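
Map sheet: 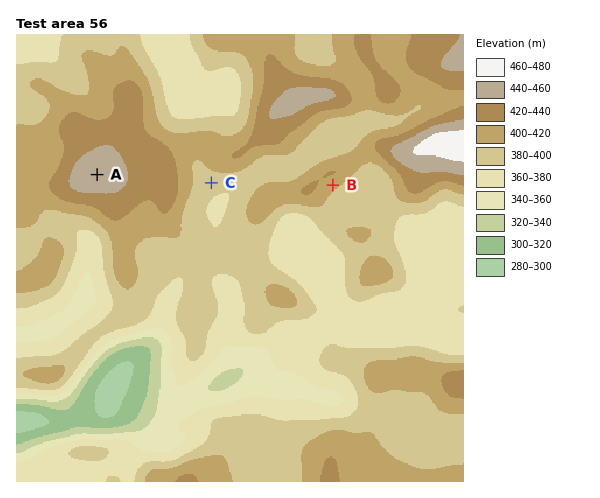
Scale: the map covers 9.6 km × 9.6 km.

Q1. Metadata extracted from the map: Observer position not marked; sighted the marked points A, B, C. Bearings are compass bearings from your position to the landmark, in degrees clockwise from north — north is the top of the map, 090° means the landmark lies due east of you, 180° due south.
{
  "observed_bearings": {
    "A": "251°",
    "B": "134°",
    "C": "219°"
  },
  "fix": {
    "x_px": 263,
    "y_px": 118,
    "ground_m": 435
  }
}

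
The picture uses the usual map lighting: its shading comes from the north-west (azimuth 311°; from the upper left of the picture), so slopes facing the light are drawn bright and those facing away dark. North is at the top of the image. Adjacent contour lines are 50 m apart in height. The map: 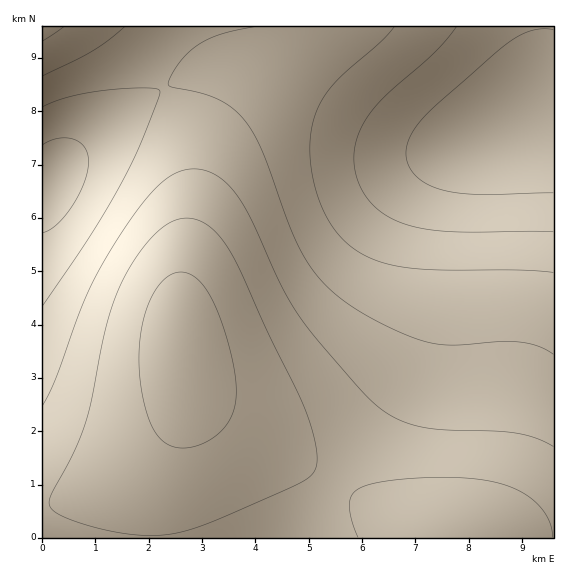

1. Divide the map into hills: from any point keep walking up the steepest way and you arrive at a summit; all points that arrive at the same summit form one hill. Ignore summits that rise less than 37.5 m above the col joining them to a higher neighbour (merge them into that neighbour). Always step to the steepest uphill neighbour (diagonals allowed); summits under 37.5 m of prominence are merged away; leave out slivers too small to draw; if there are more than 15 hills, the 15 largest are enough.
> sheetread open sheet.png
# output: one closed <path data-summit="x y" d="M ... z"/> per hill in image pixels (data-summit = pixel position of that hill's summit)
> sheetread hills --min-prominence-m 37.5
<path data-summit="181 345" d="M227 66l-15 1-19 6-36 18-74 55-26 25-8 12-7 2 1 353 260 0 30-55 77-111 12-24 7-32 4-84 8-43 13-29 10-10 14-7-37 6-20-2-17-4-37-16-48-28-43-21-28-9z"/><path data-summit="453 537" d="M553 119l-21 3-53 20-15 8-13 14-10 25-6 24-5 51-1 52-7 32-12 24-77 111-29 55 250-1z"/><path data-summit="43 27" d="M544 26l-501 0-1 158 7-1 8-12 26-25 74-55 36-18 32-7 23 3 28 9 43 21 48 28 37 16 17 4 20 2 36-7 51-19 13-2 5-4z"/>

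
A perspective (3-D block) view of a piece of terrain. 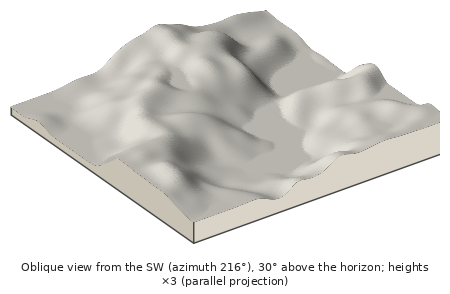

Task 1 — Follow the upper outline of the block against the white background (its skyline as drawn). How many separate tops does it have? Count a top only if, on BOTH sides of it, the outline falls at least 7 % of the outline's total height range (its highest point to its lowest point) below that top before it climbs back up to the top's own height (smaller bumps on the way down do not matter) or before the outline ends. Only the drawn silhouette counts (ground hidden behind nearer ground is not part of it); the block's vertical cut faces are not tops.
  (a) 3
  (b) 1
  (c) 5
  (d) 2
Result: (d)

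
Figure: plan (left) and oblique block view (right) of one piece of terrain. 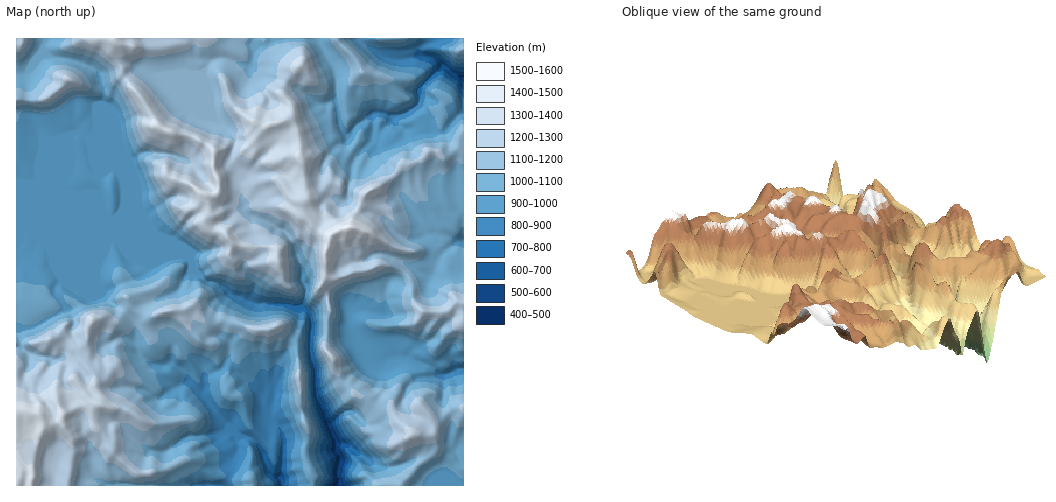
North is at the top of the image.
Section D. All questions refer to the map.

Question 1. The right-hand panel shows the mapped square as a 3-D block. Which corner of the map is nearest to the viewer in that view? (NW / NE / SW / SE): SW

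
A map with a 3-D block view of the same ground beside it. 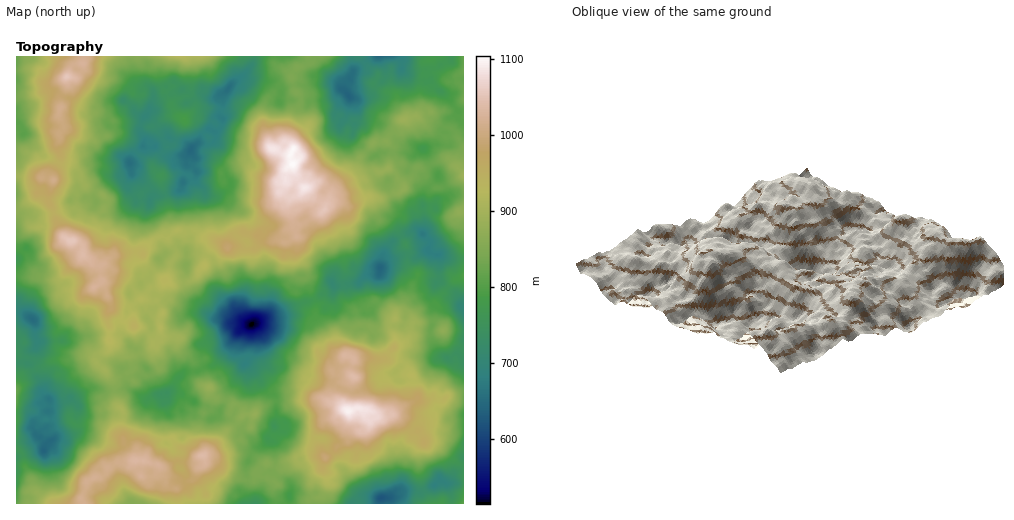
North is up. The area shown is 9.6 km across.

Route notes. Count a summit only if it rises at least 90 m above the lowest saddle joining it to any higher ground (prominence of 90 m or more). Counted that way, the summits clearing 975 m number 5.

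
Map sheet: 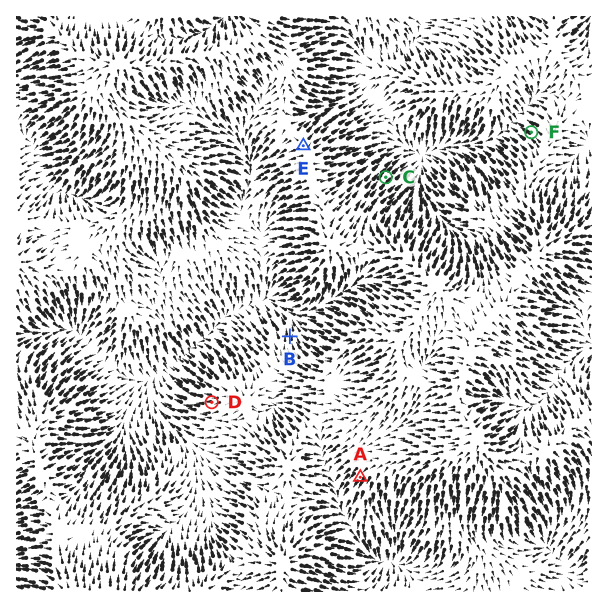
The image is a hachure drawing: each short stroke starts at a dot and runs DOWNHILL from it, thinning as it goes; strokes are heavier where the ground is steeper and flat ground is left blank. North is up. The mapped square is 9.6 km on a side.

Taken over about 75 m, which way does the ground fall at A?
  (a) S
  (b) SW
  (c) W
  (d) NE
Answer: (b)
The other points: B N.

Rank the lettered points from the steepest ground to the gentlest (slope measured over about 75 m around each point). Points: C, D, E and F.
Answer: C F D E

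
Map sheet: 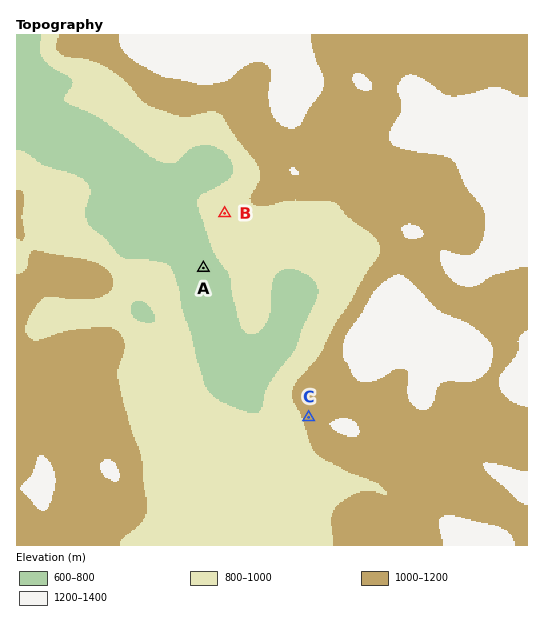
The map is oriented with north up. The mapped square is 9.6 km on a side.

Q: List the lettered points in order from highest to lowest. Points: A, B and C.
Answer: C B A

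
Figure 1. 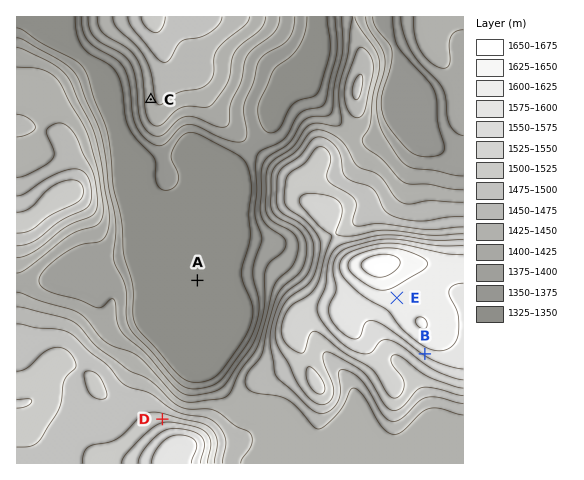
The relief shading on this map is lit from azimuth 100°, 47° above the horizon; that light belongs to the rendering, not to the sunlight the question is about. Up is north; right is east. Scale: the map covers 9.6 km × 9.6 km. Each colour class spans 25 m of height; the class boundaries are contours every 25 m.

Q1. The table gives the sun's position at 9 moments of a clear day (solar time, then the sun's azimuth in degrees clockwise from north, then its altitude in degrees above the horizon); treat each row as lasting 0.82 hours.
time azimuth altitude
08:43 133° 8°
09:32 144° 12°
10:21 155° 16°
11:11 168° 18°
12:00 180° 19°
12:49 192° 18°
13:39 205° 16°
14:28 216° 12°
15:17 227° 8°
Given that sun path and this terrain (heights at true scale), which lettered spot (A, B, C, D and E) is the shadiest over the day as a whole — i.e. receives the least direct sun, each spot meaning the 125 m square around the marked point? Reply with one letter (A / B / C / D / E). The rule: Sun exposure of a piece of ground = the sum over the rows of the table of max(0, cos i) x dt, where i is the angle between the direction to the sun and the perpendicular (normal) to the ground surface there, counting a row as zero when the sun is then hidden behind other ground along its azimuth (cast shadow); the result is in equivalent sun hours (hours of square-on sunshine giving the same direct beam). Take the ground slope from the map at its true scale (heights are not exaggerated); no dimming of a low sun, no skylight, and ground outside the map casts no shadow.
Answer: D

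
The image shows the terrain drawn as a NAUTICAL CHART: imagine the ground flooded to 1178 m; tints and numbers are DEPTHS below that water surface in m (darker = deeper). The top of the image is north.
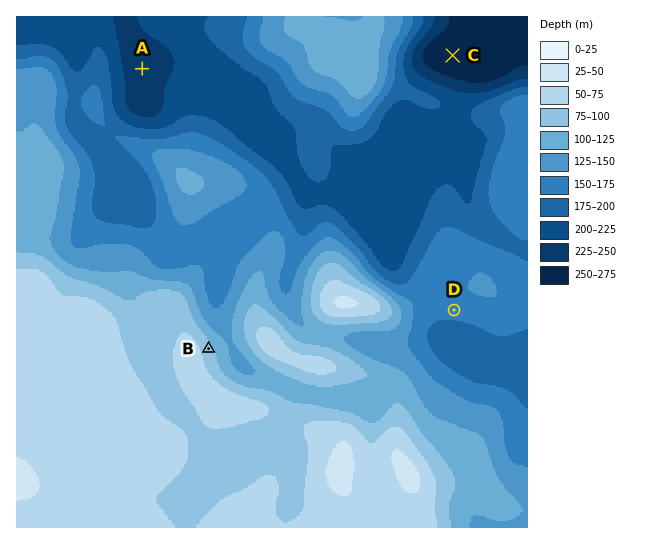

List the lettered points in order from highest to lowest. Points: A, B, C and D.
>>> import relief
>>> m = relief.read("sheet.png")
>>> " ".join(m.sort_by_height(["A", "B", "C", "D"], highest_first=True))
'B D A C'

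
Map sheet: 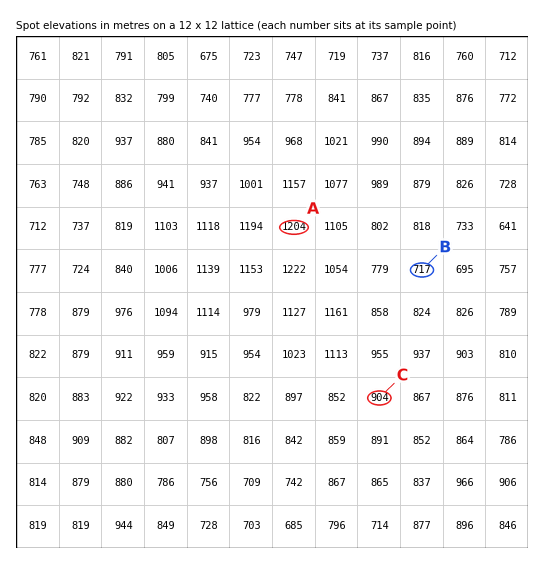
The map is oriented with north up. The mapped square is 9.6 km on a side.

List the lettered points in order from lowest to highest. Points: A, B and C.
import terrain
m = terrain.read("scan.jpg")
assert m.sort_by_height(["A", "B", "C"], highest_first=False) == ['B', 'C', 'A']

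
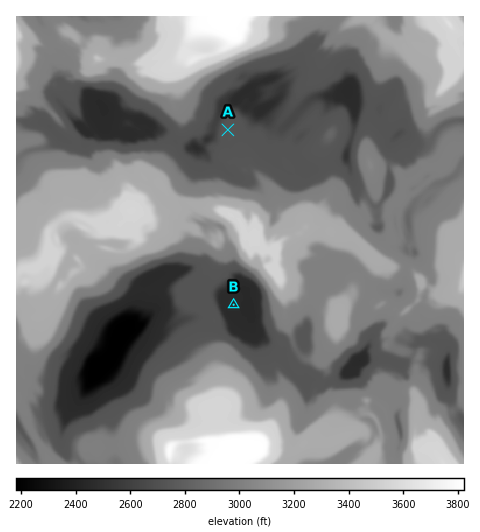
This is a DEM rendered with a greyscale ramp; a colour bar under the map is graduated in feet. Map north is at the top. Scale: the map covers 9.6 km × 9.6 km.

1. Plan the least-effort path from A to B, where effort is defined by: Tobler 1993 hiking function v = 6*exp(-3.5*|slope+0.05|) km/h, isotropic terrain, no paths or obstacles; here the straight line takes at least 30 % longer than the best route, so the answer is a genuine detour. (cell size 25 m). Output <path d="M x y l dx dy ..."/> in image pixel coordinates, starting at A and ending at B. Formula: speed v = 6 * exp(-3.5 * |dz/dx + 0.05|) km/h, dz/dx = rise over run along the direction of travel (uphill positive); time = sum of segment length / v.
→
<path d="M228 130l-4 7 0 7-6 11 0 19-1 2 1 2-2 1 2 1-2 3 0 9 1 2 3 1-3 2-2 2-4 8 0 2 3 5 11 11 2 3 0 8 2 5 2 2 3 5 0 9-2 2 2 0-5 5 1 2 0 11-3 6 0 7 1 3 6 12"/>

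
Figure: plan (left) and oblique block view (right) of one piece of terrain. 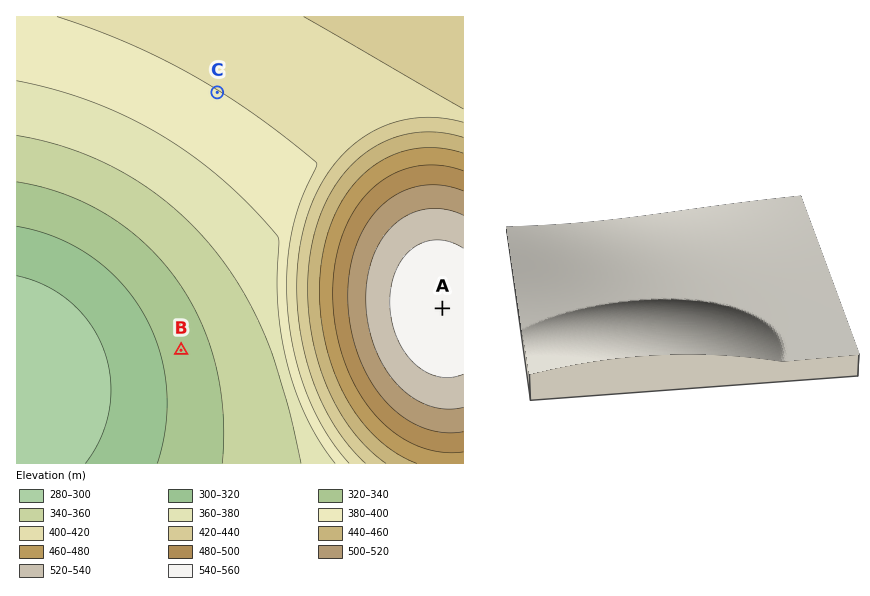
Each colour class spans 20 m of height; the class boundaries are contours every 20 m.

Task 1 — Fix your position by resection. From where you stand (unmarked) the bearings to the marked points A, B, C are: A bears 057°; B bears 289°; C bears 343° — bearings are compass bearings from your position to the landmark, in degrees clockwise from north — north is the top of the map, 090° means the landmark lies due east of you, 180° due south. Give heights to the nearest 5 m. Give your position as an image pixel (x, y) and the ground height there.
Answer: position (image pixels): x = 310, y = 395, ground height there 405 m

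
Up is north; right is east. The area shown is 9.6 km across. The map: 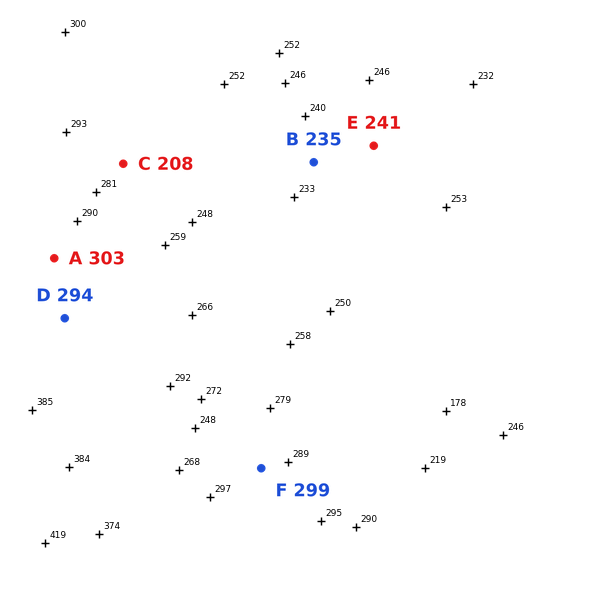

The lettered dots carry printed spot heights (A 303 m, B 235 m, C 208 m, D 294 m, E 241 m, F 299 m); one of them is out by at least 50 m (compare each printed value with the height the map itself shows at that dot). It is C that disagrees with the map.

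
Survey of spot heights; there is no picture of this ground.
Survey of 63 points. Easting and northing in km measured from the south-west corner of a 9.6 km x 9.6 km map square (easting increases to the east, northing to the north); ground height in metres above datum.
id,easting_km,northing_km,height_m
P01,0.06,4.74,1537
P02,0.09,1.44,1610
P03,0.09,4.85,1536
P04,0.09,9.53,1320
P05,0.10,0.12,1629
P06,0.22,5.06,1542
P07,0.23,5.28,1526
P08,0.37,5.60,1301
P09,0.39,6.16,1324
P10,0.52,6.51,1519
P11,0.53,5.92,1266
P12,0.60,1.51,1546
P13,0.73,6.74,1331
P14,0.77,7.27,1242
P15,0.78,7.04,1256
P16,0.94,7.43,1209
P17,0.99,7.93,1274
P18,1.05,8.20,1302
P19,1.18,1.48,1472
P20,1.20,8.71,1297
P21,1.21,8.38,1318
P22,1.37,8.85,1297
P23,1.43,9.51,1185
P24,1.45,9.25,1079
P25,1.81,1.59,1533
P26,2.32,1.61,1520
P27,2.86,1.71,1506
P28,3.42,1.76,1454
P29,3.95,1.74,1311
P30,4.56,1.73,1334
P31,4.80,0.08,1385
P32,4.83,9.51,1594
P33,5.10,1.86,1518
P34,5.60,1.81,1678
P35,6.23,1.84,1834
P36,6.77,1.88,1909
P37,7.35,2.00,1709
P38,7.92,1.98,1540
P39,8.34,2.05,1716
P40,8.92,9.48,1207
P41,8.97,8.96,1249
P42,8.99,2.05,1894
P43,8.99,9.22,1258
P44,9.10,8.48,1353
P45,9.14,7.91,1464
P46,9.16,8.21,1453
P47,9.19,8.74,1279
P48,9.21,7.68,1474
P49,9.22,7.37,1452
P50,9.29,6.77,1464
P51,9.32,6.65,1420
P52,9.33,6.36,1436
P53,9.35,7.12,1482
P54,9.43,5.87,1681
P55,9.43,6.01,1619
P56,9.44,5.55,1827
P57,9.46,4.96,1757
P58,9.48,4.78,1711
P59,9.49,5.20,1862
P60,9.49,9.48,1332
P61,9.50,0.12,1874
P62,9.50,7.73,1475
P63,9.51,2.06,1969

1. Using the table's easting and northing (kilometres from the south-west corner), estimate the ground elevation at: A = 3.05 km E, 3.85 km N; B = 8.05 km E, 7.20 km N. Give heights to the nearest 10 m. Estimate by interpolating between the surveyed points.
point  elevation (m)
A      1240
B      1390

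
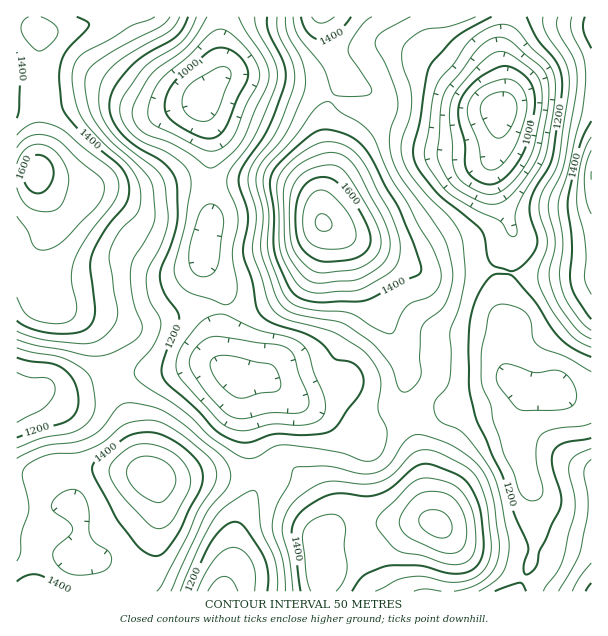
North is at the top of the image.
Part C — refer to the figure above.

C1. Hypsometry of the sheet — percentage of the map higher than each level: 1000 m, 96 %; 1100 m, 88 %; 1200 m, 69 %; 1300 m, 45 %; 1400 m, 22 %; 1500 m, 7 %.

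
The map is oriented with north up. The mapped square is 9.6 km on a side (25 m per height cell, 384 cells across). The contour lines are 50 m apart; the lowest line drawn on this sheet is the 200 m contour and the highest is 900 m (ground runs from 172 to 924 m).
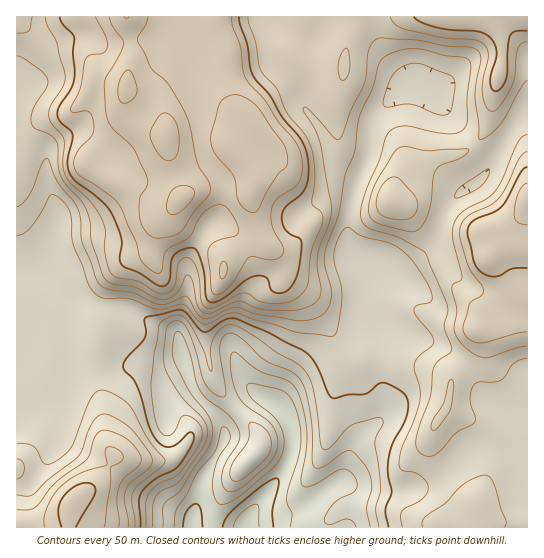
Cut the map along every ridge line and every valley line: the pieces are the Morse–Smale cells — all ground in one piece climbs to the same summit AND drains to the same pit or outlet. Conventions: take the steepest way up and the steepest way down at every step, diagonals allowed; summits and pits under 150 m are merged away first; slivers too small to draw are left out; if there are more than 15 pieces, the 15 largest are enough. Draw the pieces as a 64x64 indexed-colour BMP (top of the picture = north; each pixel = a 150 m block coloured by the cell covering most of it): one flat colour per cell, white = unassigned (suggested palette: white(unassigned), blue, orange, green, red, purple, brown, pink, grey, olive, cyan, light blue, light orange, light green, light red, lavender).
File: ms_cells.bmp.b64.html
<image width="64" height="64" href="data:image/bmp;base64,Qk12CAAAAAAAAHYAAAAoAAAAQAAAAEAAAAABAAQAAAAAAAAIAAATCwAAEwsAABAAAAAAAAAA////ALR3HwAOf/8ALKAsACgn1gC9Z5QAS1aMAMJ34wB/f38AIr28AM++FwDox64AeLv/AIrfmACWmP8A1bDFADMzMzMzMzMzMzMzERERERERERERERERERERERERERERMzMzMzMzMzMzMzMREREREREREREREREREREREREREREzMzMzMzMzMzMzMxERERERERERERERERERERERERERETMzMzMzMzMzMzMzMRERERERERERERERERERERERERERMzMzMzMzMzMzMzMxEREREREREREREREREREREREREREzMzMzMzMzMzMzMzEREREREREREREiIiIiIhERERERETMzMzMzMzMzMzMzMxEREREREREREiIiIiIiIRERERERMzMzMzMzMzMzMzMzERERERERERESIiIiIiIiEREREREzMzMzMzMzMzMzMzMxEREREREREREiIiIiIiIhEREREjMzMzMzMzMzMzMzMzERERERERERESIiIiIiIiIhEREiMzMzMzMzMzMzMzMzMxERERERERERIiIiIiIiIiIiIiIzMzMzMzMzMzMzMzMzERERERERERESIiIiIiIiIiIiIjMzMzMzMzMzMzMzMzMREREREREREREiIiIiIiIiIiIiMzMzMzMzMzMzMzMzMRERERERERERERIiIiIiIiIiIiIzMzMzMzMzMzMzMzMxERERERERERERESIiIiIiIiIiIhETMzMzMzMzMzMzMxERERERERERERERIiIiIiIiIiIiERERMzMzMzMzMzMxEREREREREREREREiIiIiIiIiIiIREREzMzMzMzMzMxERERERERERERERESIiIiIiIiIiIhERETMzMzMzMzMzERERERERERERERERIiIiIiIiIiIiEREREzMzMzMzMzEREREREREREREREREiIiIiIiIiIiIRERERERERERETMRERERERERERERERESIiIiIiIiIiIhERERERERERERERERERERERERERERERIiIiIiIiIiIiEREREREREREREREREREREREREREREREiIiIiIiIiIiIRERERERERERERERERERERERERERERESIiIiIiIiIiIhERERERERERERERERERERERERERERERIiIiIiIiIiIiERERERERERERERERERERERERERERERIiIiIiIiIiIiIREREREREREREREREREREREREREREREiIiIiIiIiIiIhEREREREREREREREREREREREREREREiIiIiIiIiIiIiERERERERERERERERERERERERERERESIiIiIiIiIiIiIRERERERERERERERERERERERERERERIiIiIiIiIiIiIhEREREREREREREREREREREREREREREiIiIiIiIiIiIiERERERERERERERERERERERERERERERIiIiIiIiIiIiIRERERERERERERERERERERERERERERERESIiIiIiIiIhEREREREREREREREREREREREREREREREREiIiIiIiIiERERERERERERERERERERERERERERERERERIiIiIiIiIRERERERERERERERERERERERERERERERERESIiIiIiIhEREREREREREREREREREREREREREREREREREiIiIiIiERERERERERERERERERERERERERERERERERESIiIiIiIRERERERERERERERERERERERERERERERERERIiIiIiIhERERERERERERERERERERERERERERERERERESIiIiIiERERERERERERERERERERERERERERERERERERIiIiIiIRERERERERERERERERERERERERERERERERERESIiIiIhERERERERERERERERERERERERERERERERERERESIiIiEREREREREREREREREREREREREREREREREREREREiIiIRERERERERERERERERERERERERERERERERERERERIiIhEREREREREREREREREREREREREREREREREREREREiIiERERERERERERERERERERERERERERERERERERERERIiIRERERERERERERERERERERERERERERERERERERERESIhERERERERERERERERERERERERERERERERERERERERIiERERERERERERERERERERERERERERERERERERERERESIRERERERERERERERERERERERERERERERERERERERERIhERERERERERERERERERERERERERERERERERERERERESERERERERERERERERERERERERERERERERERERERERERERERERERERERERERERERERERERERERERERERERERERERERERERERERERERERERERERERERERERERERERERERERERERERERERERERERERERERERERERERERERERERERERERERERERERERERERERERERERERERERERERERERERERERERERERERERERERERERERERERERERERERERERERERERERERERERERERERERERERERERERERERERERERERERERERERERERERERERERERERERERERERERERERERERERERERERERERERERERERERERERERERERERERERERERERERERERERERERERERERERERERERERERERERERERERERERERERERERERERERERERERERERERERERERERERERERERERERERERERERERERERERERERERERERERERERERERERERER"/>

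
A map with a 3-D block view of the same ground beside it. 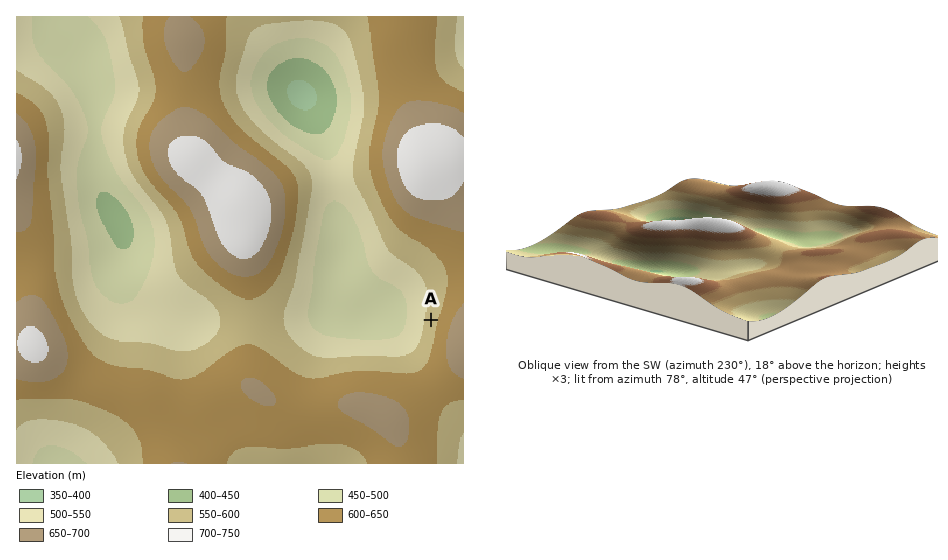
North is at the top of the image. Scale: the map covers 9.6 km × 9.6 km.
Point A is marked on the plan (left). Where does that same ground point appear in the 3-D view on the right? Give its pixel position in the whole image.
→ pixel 854 221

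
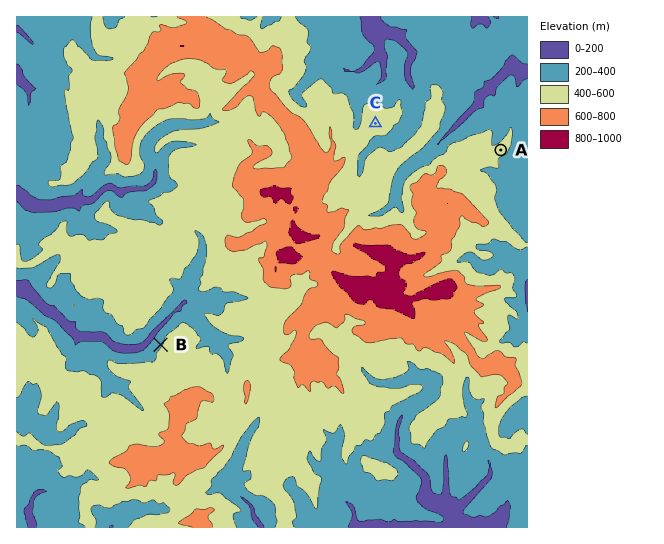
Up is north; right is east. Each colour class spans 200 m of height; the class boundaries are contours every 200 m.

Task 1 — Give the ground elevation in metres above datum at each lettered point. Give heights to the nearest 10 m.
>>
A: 430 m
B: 370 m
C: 510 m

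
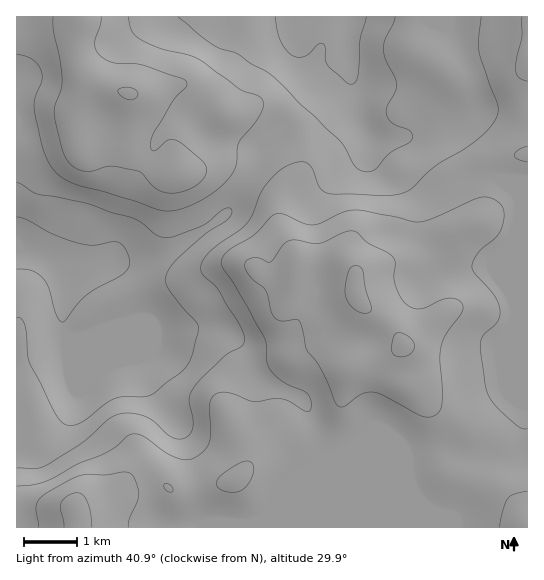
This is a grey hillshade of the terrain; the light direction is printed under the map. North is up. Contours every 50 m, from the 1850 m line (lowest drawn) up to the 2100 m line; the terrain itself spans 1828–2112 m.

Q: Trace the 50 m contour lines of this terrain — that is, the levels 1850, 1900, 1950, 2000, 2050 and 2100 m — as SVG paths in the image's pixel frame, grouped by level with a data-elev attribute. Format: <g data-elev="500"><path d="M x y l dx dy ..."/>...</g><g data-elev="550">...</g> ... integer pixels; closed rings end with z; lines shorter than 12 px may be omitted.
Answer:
<g data-elev="1850"><path d="M17 217l12 4 25 14 24 8 15 2 18-3 7 0 7 7 5 13-1 5-4 6-38 21-9 9-12 17-4 2-5-6-8-27-6-10-12-9-14-1"/><path d="M366 17l-6 24-2 36-3 5-4 2-5-2-18-16-3-7 0-13-3-3-4 1-9 10-6 3-8 0-6-4-10-15-4-21"/></g><g data-elev="1900"><path d="M17 182l20 12 50 9 24 9 22 6 10 5 12 11 8 3 11-1 27-10 24-17 5-1 2 3-5 9-21 13-25 23-9 9-5 8-2 8 3 6 14 20 14 15 3 8-7 25-5 11-7 7-29 22-8 2-18-1-10 2-9 5-25 20-10 3-6-2-10-10-25-49-2-10-3-30-4-7-4 0"/><path d="M395 17l-2 6-7 15-2 8 1 12 10 19 2 8-2 8-8 13-1 7 2 5 5 5 17 8 2 7-4 5-19 11-14 15-8 3-6-2-5-3-16-26-41-38-26-27-23-13-13-10-16-4-8-4-35-28"/></g><g data-elev="1950"><path d="M17 54l9 2 7 4 5 5 3 6 1 10-8 20 1 12 9 40 7 13 7 8 8 6 11 5 57 16 24 9 12 1 13-3 27-13 11-9 9-9 6-12 2-22 20-25 5-9 0-7-4-6-20-7-41-30-11-4-26-6-21-10-8-8-4-14"/><path d="M481 17l-3 24 1 12 18 49 1 8-4 12-13 15-16 12-30 17-25 24-15 5-14 1-54-3-7-6-7-17-4-6-8-2-12 3-12 8-12 13-6 10-7 19-6 10-31 22-11 11-3 8 1 7 17 18 22 36 4 14-4 6-18 10-21 21-10 12-3 11 4 24-1 6-3 4-7 4-8-1-7-4-12-12-8-5-13-4-13 1-11 4-27 24-36 23-12 4-18-1"/></g><g data-elev="2000"><path d="M527 429l-5-1-7-4-16-14-8-11-5-12-5-33-1-9 2-7 15-16 3-5 0-7-5-13-21-24-2-7 6-13 17-15 6-9 3-16-2-7-4-4-9-5-10 1-46 20-14 4-54-11-11-1-11 2-22 11-10 2-9-2-17-9-7-1-7 3-18 20-26 15-5 7-1 5 2 6 11 16 31 53 1 7 1 16 3 8 5 7 8 6 24 12 4 8-1 9-5 0-15-9-8-3-8 0-20 3-23-9-12 0-6 4-3 6 1 30-2 10-6 8-9 7-8 2-11-3-10-5-22-16-10-2-6 2-10 10-8 5-31 13-28 16-15 4-18 2"/><path d="M527 146l-9 4-4 5 4 4 9 3"/><path d="M53 17l1 14 6 27 2 21-1 11-6 16-1 9 8 34 6 13 7 6 10 3 8 0 18-5 27 5 5 4 11 12 12 6 12 0 15-5 9-7 4-7 0-7-4-6-19-16-8-5-8 0-13 11-3-1-1-4 4-14 20-33 12-12 1-5-6-4-38-13-28-2-13-6-5-6-2-6 6-21 0-7"/><path d="M522 17l0 20-5 21-1 12 3 8 8 3"/></g><g data-elev="2050"><path d="M128 527l1-8 8-17 2-9-5-16-4-4-5-1-19 3-25 0-11 5-23 13-7 5-4 7 2 22"/><path d="M167 491l4 1 2-3-3-4-4-2-2 3z"/><path d="M225 491l12 1 9-5 7-14 1-6-3-5-4-1-6 2-21 14-3 5 0 4z"/><path d="M527 491l-13 3-7 5-4 12-3 16"/><path d="M424 417l6 0 5-2 4-4 2-4 1-14-2-32 1-12 5-15 16-23 1-5-2-4-6-3-6-1-8 2-19 9-7 0-6-3-8-8-6-13-1-8 1-14-1-5-6-5-21-11-13-11-9 1-26 11-6 0-16-3-7 0-7 5-13 17-15-4-5 1-4 2-1 5 3 8 18 17 5 20 3 6 7 4 14-2 5 3 7 28 12 16 10 19 6 17 3 4 7 0 18-13 11-1 9 3z"/><path d="M127 99l4 1 5-2 2-3-1-4-8-4-10 2-1 2 1 3z"/></g><g data-elev="2100"><path d="M92 527l-1-14-4-11-4-7-6-2-10 3-6 7-1 6 4 18"/><path d="M398 357l7 0 5-3 4-4 1-4-5-8-11-5-2 0-3 3-3 11 2 6z"/><path d="M361 313l8 0 2-3 0-3-6-18-2-19-4-4-4-1-4 2-2 4-4 14 0 9 5 11 5 5z"/></g>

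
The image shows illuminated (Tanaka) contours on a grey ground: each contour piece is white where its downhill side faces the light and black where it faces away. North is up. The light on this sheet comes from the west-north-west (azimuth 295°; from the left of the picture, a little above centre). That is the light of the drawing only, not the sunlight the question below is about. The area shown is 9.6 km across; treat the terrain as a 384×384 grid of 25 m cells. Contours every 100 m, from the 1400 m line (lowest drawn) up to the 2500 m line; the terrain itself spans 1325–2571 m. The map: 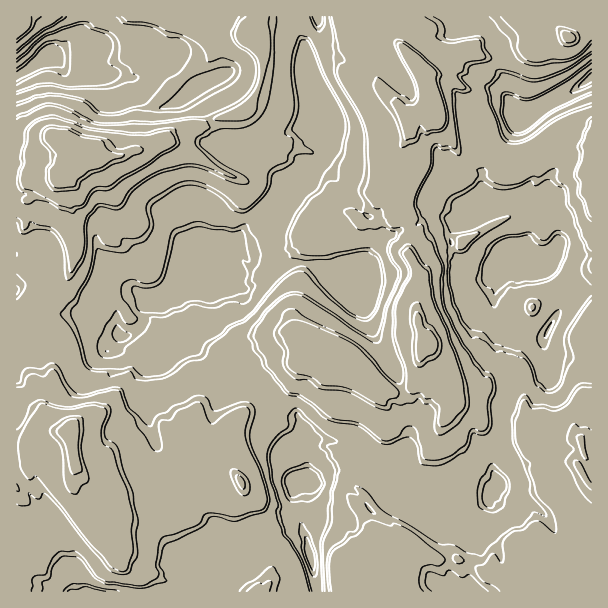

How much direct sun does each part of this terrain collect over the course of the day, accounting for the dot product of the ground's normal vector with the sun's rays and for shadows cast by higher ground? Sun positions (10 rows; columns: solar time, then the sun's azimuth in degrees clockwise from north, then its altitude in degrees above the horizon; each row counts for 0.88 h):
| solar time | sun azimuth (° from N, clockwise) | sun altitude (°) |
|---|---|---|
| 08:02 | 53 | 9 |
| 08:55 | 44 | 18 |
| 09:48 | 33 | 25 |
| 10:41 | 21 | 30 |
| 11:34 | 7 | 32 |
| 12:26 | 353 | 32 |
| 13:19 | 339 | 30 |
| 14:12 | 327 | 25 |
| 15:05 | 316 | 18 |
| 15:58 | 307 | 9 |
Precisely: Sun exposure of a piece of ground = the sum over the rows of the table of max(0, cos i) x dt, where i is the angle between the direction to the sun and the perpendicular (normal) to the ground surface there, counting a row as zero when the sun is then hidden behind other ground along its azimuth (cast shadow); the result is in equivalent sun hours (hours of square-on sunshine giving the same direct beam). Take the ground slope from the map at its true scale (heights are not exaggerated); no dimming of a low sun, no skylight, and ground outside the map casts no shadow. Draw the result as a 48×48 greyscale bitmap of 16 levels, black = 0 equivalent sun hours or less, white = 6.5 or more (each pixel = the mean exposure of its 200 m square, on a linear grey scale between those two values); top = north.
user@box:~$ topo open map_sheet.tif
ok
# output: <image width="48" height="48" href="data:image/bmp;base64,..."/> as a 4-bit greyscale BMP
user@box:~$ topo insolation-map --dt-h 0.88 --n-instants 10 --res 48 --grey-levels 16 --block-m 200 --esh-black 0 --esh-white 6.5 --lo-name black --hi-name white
<image width="48" height="48" href="data:image/bmp;base64,Qk32BAAAAAAAAHYAAAAoAAAAMAAAADAAAAABAAQAAAAAAIAEAAATCwAAEwsAABAAAAAAAAAAAAAAABEREQAiIiIAMzMzAERERABVVVUAZmZmAHd3dwCIiIgAmZmZAKqqqgC7u7sAzMzMAN3d3QDu7u4A////AIY1EAAAEDaIiJ22d1V4eIiJlmUhWIeIiHMkQyIDZpiId4nLiGV4iIiGESFXmHeIiHdRATNlZ2d3d3iaiUWIiIiGNVfamIiIiHdzEyaHdzRnd3d4iCW5iIiIvey8iIiIiHd2QmiIdxAUVnd4pyecuIiM26iJypioiHdlNYiGd2UhEBJXdVeJm83riIiInNuniGZTR4iIh3d0EiEWZnZ2W7yYiIicp4lHhyQyZ4iId3iHdlVnm7d2l5iIiId4l2JXdGMmRXeJiIiIhjaId4iJqoiIiIdUZ2Z3U0RXQ3eZiIiIh5qGIRN4mId2ZndRFkd2R2Z3V3iYiYiIibmGQRRHeId0ADViRUd2Znd2Z3qYioiIiIlzVVNXdUNUVBJlU0d4p4djZnuYmXiIiIdiJEV2QhAUZWMkVHiHSLiJh3V4yIiIqIVlEhEQAnYUYSQTVXiIzZqL64V6uuqJy4RmQBEjNUVVZjRnZ4iZqIze7u2KiL7bnOpmMARkIBAhBnV2Z67tmKmY3u24iIi8mIh1ITEAFWUxR4h1eLrKurqpqIvJ3biIiHdTMQI0Z4mHd4iKiIqJrr/sid3+usyYiIZEM1d3iZZjRoi7iIh4mJiZiYy5iIvth2U2eIiJmnVUFZmYrMh3iIiIiXWqiIiKuHVVWIiKypVnZ5uc7JmGaIiImXVVqGZ4u4iHaIvsy5Znuqvah3VoiIiJuHQjarmIisupzuy8uod4qpqHd0QouIiGRWZKy82ryZq7zKzKmZiLmqd5h1RVmqd3RGaJRGeqrNqr3du4hpqaiIZ6mKx3emh3U1ZiAEZnd3WKmqqHZnioh3eKrMyoZFd3NFZkZkZ3dld4vKVVZVV5lmZWZ3ipdId2Y0M1d1VndkeHUwAAETNKqTREVmZYeWZkZkASNlVWZnVnQ1UyEWjKmEExEiEUZDERdzRRFFEiEBNnZ3dVVUepuIoyEAIQRUEUZjRWVVIAERJniYiXNBJpmZm3JVZkRUQxAgAlZUREUwFGeoiHlFd5hVZoqHVlNFEBEhEjMRIiEUQlebiJdGiGZiNFRGdkRSIwAxAhERAAASVEZ6uYeIiEVkERABIhZ3dncQIgAAAAAnmDRnm3iIiGRnYzVTEVV4eJhzETERECjahyFGiYd3eIVEZEZ3dGiHZGeIqmVBR7qIiHUkaId3ZWQAZ3iId3Z4dHi828yXZzRmZ3iYdoZ3chEVd3rsmHiJrO//////p0EANnZmZWVnVjEnd3m7yoed3//+/+7v/upTJHZGZUR2SGZ3Z4dEfNqu7u3Mqs6nvbrdhWdWUzV0a5iGVnIAE4ze///aqYi3N82ptmdmQjdnuHiTJ1IRABR7u7mavKmMcke6h2dlM2iLdVh3hiAAAAEwJXVlM1eIuCAVZmZUR5iIU3qXITEhAAAAABNXdmd3eYMTJmYzV3iHVbuIVGZCQhABAAJURnZTEkdiSHchZniHfKi8qXZohyEjEAAAAyEAFHd3iHdFhoiHmYiKzHNHh5t4QxIUUhI2d4iLmHeJhoh4iJy4eENYiLmA=="/>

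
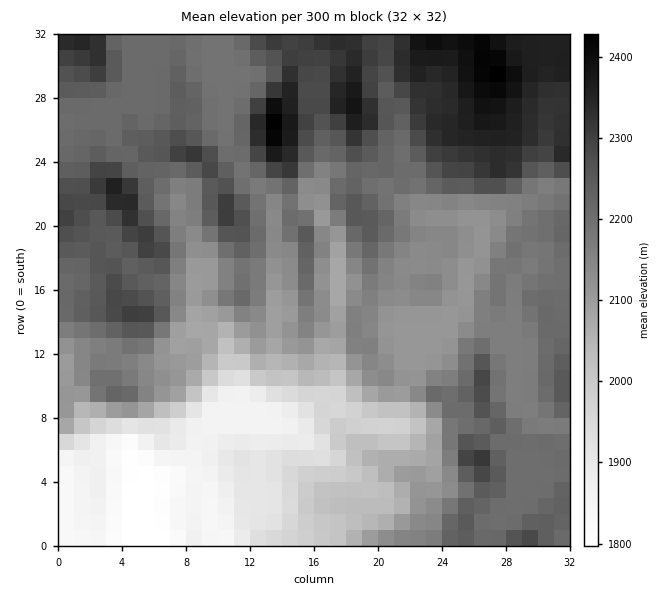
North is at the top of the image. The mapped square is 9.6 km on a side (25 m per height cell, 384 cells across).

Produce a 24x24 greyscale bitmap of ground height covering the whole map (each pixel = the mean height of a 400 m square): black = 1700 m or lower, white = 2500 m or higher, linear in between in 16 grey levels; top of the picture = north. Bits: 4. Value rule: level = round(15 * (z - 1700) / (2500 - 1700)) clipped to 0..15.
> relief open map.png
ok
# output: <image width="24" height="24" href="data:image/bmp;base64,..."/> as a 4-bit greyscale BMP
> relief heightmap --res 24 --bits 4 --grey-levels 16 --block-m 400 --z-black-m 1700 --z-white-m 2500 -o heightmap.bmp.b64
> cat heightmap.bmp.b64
<image width="24" height="24" href="data:image/bmp;base64,Qk2WAQAAAAAAAHYAAAAoAAAAGAAAABgAAAABAAQAAAAAACABAAATCwAAEwsAABAAAAAAAAAAAAAAABEREQAiIiIAMzMzAERERABVVVUAZmZmAHd3dwCIiIgAmZmZAKqqqgC7u7sAzMzMAN3d3QDu7u4A////ACMiIjM0VWZ4iaqqujMiIjNERWZniKqZqjMyIjNERWZmeIqpmjMyIjNERVVnd5upmUMiMzNEREZmd5upmnVERDMzNFVVZ5qpmXeIdkMzNFVmeJqpmompiGRFVmaIiZupmomZiHZXZ2eIiIqZmomZl3d4eHiYiImZmpqruHeIeIiIiIiZmqq7uYiYeYiYiIiZqqq6qYiZiYeYiYiZmaqquYipioiZiIiZmbqruYq5iompmIiJmru8qZu5mYqqiIiJmrvMqZupmIqpmZmpmau6qauaupmqmrvLqqqqq7qc26uqq8zMvKqqqqms26vKrMzczKqqqqmc273KvM3czKqqqqmay7y6zM3dzLu6qpmau7y7zM3tzMyqqpmbu8y7zd3czA=="/>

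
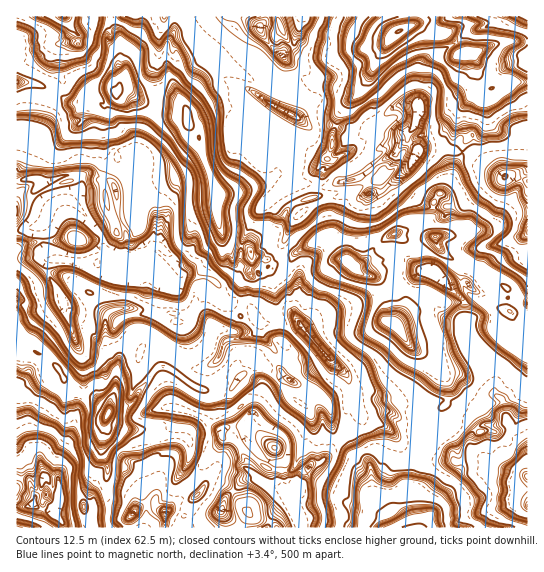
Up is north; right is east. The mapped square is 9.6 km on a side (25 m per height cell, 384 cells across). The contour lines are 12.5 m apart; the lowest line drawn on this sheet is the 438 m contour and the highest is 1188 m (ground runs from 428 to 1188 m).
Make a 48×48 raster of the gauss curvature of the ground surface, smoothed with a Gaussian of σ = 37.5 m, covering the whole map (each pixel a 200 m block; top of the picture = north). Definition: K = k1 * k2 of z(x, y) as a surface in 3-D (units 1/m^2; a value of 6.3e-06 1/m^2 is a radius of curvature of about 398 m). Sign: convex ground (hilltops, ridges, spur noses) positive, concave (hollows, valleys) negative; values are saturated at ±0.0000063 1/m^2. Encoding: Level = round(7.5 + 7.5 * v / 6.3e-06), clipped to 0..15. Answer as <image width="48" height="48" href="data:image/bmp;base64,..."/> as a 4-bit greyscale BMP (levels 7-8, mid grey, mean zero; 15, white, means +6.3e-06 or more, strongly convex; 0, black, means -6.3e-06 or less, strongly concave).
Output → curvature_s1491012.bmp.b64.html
<image width="48" height="48" href="data:image/bmp;base64,Qk32BAAAAAAAAHYAAAAoAAAAMAAAADAAAAABAAQAAAAAAIAEAAATCwAAEwsAABAAAAAAAAAAAAAAABEREQAiIiIAMzMzAERERABVVVUAZmZmAHd3dwCIiIgAmZmZAKqqqgC7u7sAzMzMAN3d3QDu7u4A////AHaY92dKlnZod2Znk3d4d3l2h4d3TlaIWIkpWIloz3vndq54h3eIZ3d3iXi5hj91ppmHp3xnU3VXd4mYmId2iXiHh3dlppd5hpeWh0Z4h3d3iHY4h3eJWoend4iHV4d4aFenlqh4l3d2d3iHh4aXl4d3h7iXiId3iIm5PJY3aHiFZ3iKenSId3eJl2d3doh1p3ZXplunp4iK1niGdnl5lolmh4d2uIh3qGiHlpIpWXiVl1hnicd3d0p4h3iHhZd3dnmUW3v2hnd3h3p4d3lnd3h5lHeHeYp3d3dqsmgHk3h45GtXd4aGc3iHqHd4h2hYd4uHWYX2tIl3V3eIp4eMrmiHZ3iHd3d8hnSKmziTF7mHeIdmd2mHS2d3iHd4d3h0eXZ2dnR89HjIiIioeIl3iGd4Z4d2ZYd4iIinhSl2d3ZHiHeKnVl3mHd4h4h6uGd3h4WIhohYeHeHh3d3NYd2dkeIh3d4imd3d4d3evR8aHiHd4d3iHeHf3emh5d3eHd4iHiIhniEeHd3d4iIh3ineHdoh2V4aId3eHiIeWaGeId3VndFleuHd3lYeLiIiIeIh2h2iHpcmJiJtof1lWKXh4ald4d3iHW3iHiXiIdKaHeIitiGh3b2eIdz+ZeGiItneKmHiHaIhod3ckiHh3NXeXeUVld3iIhnhVhphnd3eHiGZ3dniGl3eGjUd3d4oHiHeJiniId4iGiKmIeIhpe4lohVd3aomJd4iHdx+oiIiHd4d4h5d3hHeGiaSEtnlYd4lmh1ZniIh4h2Z2ZXd3dmxpmZeF6seHh4eFuIdmd3d4h4eG2YtHZtMvtmh2ZUZ1pbd+R0i+NWZnh3uWF0qHc/Z0WHd3dml2sdZYd2ysSNbXiGpn95Z4B3qGd3P1dPJ4s5OoeHR2dneIh4iJh3Sq+mWHh2dnd1eLtPOGd3d3iHiFd4d5h19pSIrHmch5hoeWd4WXeIeHiHeHd4aIhImHd4VWdniGl2iGd4d4h3h4eIeHd4d306pIh4d3eKaHlth3lWqYd3h2l4d3eHpmaVw3d3Z4h3dWd2d4d8g3iHiMR3eHh3tmeYZ3d0t3h3iqd5m3drl3iId3d4iIiHZnmWiHiHm3Z3aGloVId2h3d2SIhXeIl3doqHh3d3dZd3h4qnd3eHeHeG6HeZjYd5iHiHh4h3nad3h3RneISVeIiZeIlXRZd2eXiIeHd2gEl4d3mHeZiZqIh1h0i3h1W4h3eHh3i3eJiHebZ1mHZGeHd3XIdKdniImHZ4eIh3iFJ4Vmmnk4uoh3d3WYeKiHeOhoZ3eIh3eG+ml25YeKeHeVd3h6a4mGY0mZiHd4h4aXhnd5eMV3eIimd2Z1hY1Zn2ZneHd3d4lno6iWdnh3Z1mIeImDl1VrcnqHiIh2hmiIbYd4uICYaGmHaodYiHfFR5eHd3h6qHmGPGFoZIf492qHl3W3iYhzvYeHh3c3RWd4WV+WZ4UIgn8qZ5ind4epg3h3d3uYm4aXmIiod3+CqIdHiHFKpUiEZneHd1qZiKh2dpZ5wzwdV4hw=="/>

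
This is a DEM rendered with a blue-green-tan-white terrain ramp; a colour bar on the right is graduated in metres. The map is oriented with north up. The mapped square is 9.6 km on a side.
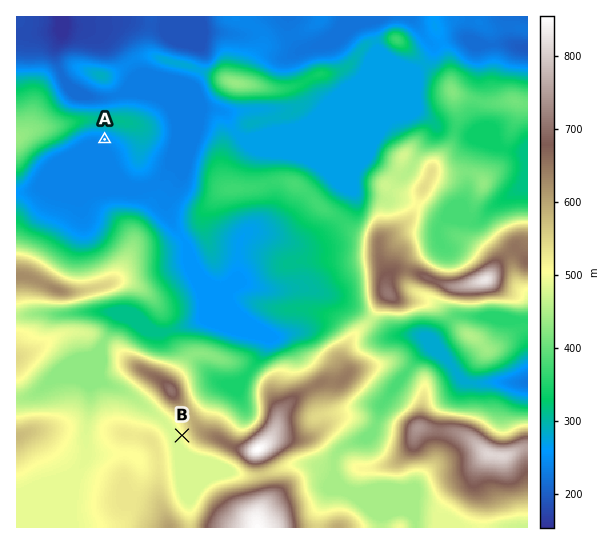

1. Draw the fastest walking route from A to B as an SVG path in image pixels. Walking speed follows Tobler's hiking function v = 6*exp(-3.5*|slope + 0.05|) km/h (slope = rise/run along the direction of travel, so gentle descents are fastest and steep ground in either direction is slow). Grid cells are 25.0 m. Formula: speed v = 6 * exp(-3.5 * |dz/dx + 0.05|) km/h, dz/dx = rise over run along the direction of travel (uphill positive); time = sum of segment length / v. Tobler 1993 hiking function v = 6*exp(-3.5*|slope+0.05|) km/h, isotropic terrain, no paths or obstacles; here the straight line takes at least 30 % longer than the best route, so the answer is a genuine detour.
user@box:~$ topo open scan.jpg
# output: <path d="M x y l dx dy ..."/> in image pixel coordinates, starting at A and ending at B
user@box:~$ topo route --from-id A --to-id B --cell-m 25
<path d="M105 139l1 2 29 58 12 12 16 32 0 27 16 32 0 15-5 10 0 15 13 27 0 41-2 5 0 15-3 5"/>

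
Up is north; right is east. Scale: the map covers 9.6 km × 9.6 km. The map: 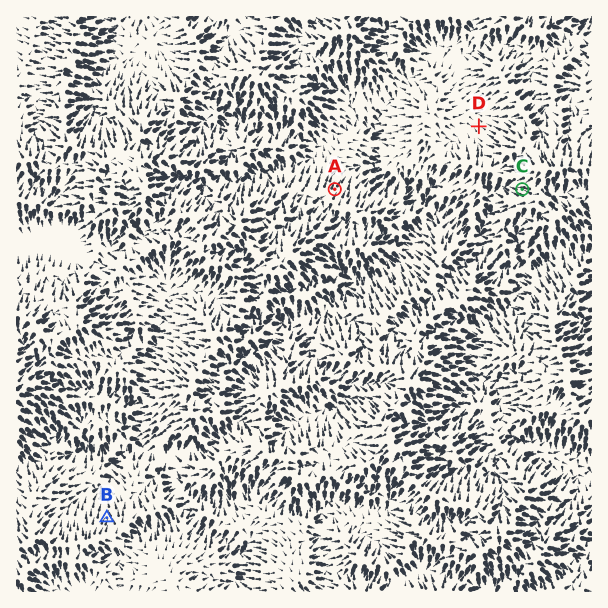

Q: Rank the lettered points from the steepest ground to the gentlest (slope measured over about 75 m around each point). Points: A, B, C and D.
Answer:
C A B D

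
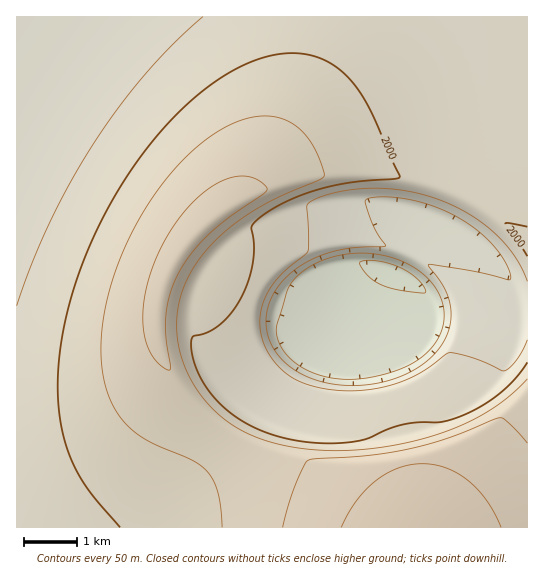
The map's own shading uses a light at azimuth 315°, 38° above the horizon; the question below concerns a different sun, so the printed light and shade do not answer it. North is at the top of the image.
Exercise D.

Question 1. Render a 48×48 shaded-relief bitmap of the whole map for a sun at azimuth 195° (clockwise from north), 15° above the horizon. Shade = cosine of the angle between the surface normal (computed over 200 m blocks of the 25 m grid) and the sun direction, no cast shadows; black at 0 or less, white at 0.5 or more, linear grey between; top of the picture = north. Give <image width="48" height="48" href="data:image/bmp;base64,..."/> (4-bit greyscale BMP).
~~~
<image width="48" height="48" href="data:image/bmp;base64,Qk32BAAAAAAAAHYAAAAoAAAAMAAAADAAAAABAAQAAAAAAIAEAAATCwAAEwsAABAAAAAAAAAAAAAAABEREQAiIiIAMzMzAERERABVVVUAZmZmAHd3dwCIiIgAmZmZAKqqqgC7u7sAzMzMAN3d3QDu7u4A////AIiIiIiIiIiIiIiIiIiIiId3d3d3d3d3d4iIiIiIiIiIiIiIiIiIiHd3d3d3d3d3d4iIiIiJmYiIiIiIiIiIh3d3d3d3d3d3d4iIiImZmZmIiIiIiIiId3d3d3d3d3d3d4iIiImZmZmYiIiIiIiId3d3d3d3d3d3d4iIiJmZmZmZiIiIiIh3dmZmZnd3d3d3d4iIiJmZmZmZmIiIiHZDIhERIzRWd3d3d4iIiJmZmZmZmIiIZCEAAAAAAAATRnd3d4iIiJmZmZmZmYh0IAATNEREQyEQEkZ3d4iIiJmZmZmZmYUgAkVnd3d3dmVDIRNWd4iIiJmZmZmZmFECV3iHd3d3d3d2UyE1Z4iIiImZmZmZhRFHiIiHd3d3d3d3dlMjV4iIiImZmZmYUiWIiIh3UyIiRWd3d3ZDRoiIiIiZmZmWM2iIiIdBAAAAASVnd3dkNYiIiIiJmZmENYiIiGIAE0RDIRFGd3d2VIiIiIiImZhkR4iIhyAld3d3dkIkd3d3ZYiIiIiIiZhkaJiIhAR3d3d3d3YzZ3d3dYiIiIiIiIhVeIiIcjeId3d3d3dkZ3d3doiIiIiIiIdmiIiIY2iId3d3d3d2Z3d3d4iIiIiIiIdniIiIZniId3d3d3d4iHd3d4iIiIiIiIh3iIiIeIiId3d3d3d5qHd3eIiIiIiIiIiIiIiIiZiId3d3d3eMt3d3eIiIiIiIiIiIiIiIibmId3d3d3jOl3d3ioiIiIiIiIiJmIiIiLy5h3d3eK37h3d3m4iIiIiIiIiJqYiIiJvdy6mavf/Id3d4vIiIiHd3d3d4qpiIiIm93u7v/9qHd3eL3IiIh3d3d3d4m7mHd3eJrN3cuod3d3i92oiIh3d3d3d3iruod3d3eIiId3d3eJztqIiId3d3d3d3eKvLmHd3d3d3d3d4m97ah4iId3d3d3d3d4m8y6mId3d3d4ir3+yod4iId3d3d3d3d3eazdzLqpmaq83v/bl3d4iId3d3d3d3d3d3ms3e7u7u7//suYd3d4iId3d3d3d3d3d3d4mrzd3d3MqYh3d3d4iIh3d3d3d3d3d3d3d4iJmZmIh3d3d3d4iIh3d3d3d3d3d3d3d3d3d3d3d3d3d3d4iIh3d3d3d3d3Zmd3d3d3d3d3d3d3d3d4iIiHd3d3d3d2ZmZ3d3d3d3d3d3d3d3d4iIiHd3d3d3d3ZmZnd3d3d3d3d3d3d3eIiIiHd3d3d3d3ZmZnd3d3d3d3d3d3d4iIiIiId3d3d3d3dmZnd3d3d3d3d3d3eIiIiIiId3d3d3d3d2Z3d3d3d3d3d3d4iIiIiIiIh3d3d3d3d3d3d3d3d3d3d3d4iIiIiIiIh3d3d3d3d3d3d3d3d3d3d3eIiIiIiIiIiHd3d3d3d3d3d3d3d3d3d3eIiIiIiIiIiId3d3d3d3d3d3d3d3d3d3iIiIiIiIiIiId3d3d3d3d3d3d3d3d3d3iIiIiIiIiIiIh3d3d3d3d3d3d3d3d3d3iIiIiIiIiIiIh3d3d3d3d3d3d3d3d3d3iIiIiA=="/>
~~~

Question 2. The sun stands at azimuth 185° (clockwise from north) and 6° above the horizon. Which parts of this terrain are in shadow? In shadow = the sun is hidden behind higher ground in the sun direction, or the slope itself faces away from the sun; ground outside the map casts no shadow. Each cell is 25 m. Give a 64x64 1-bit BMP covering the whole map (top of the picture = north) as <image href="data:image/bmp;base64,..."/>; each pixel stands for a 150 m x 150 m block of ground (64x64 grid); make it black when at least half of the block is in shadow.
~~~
<image width="64" height="64" href="data:image/bmp;base64,Qk0+AgAAAAAAAD4AAAAoAAAAQAAAAEAAAAABAAEAAAAAAAACAAATCwAAEwsAAAIAAAAAAAAA////AAAAAAAAAAAAAAAAAAAAAAAAAAAAAAAAAAAAAAAAAAAAAAAAAAAAAAAAAAAAAAAAAAAAAAAAAAAAAAAAAAAAAAAAAAAAAAAAAAP/AAAAAAAAf//wAAAAAAP///4AAAAAD////4AAAAAf////wAAAAH/////wAAAA//////gAAAH//////AAAA//////+AAAD//////8AAAfwH////wAAB8A/////AAAPAP////8AAAYA/////wAABAH///x/AAAAAf///B8AAAAB///8BwAAAAH///wDAAAAAcD//AAAAAAAAD/8AAAAAAAAB/gAAAAAAAAB8AAAAAAAAAAAAAAAAAAAAAAAAAAAAAAAAAAAAAAAAAAAAAAAAAAAAAAAAAAAAAAAAAAAAAAAAAAAAAAAAAAAAAAAAAAAAAAAAAAAAAAAAAAAAAAAAAAAAAAAAAAAAAAAAAAAAAAAAAAAAAAAAAAAAAAAAAAAAAAAAAAAAAAAAAAAAAAAAAAAAAAAAAAAAAAAAAAAAAAAAAAAAAAAAAAAAAAAAAAAAAAAAAAAAAAAAAAAAAAAAAAAAAAAAAAAAAAAAAAAAAAAAAAAAAAAAAAAAAAAAAAAAAAAAAAAAAAAAAAAAAAAAAAAAAAAAAAAAAAAAAAAAAAAAAAAAAAAAAAAAAAAAAAAAAAAAAAAAAAAAAAAAA=="/>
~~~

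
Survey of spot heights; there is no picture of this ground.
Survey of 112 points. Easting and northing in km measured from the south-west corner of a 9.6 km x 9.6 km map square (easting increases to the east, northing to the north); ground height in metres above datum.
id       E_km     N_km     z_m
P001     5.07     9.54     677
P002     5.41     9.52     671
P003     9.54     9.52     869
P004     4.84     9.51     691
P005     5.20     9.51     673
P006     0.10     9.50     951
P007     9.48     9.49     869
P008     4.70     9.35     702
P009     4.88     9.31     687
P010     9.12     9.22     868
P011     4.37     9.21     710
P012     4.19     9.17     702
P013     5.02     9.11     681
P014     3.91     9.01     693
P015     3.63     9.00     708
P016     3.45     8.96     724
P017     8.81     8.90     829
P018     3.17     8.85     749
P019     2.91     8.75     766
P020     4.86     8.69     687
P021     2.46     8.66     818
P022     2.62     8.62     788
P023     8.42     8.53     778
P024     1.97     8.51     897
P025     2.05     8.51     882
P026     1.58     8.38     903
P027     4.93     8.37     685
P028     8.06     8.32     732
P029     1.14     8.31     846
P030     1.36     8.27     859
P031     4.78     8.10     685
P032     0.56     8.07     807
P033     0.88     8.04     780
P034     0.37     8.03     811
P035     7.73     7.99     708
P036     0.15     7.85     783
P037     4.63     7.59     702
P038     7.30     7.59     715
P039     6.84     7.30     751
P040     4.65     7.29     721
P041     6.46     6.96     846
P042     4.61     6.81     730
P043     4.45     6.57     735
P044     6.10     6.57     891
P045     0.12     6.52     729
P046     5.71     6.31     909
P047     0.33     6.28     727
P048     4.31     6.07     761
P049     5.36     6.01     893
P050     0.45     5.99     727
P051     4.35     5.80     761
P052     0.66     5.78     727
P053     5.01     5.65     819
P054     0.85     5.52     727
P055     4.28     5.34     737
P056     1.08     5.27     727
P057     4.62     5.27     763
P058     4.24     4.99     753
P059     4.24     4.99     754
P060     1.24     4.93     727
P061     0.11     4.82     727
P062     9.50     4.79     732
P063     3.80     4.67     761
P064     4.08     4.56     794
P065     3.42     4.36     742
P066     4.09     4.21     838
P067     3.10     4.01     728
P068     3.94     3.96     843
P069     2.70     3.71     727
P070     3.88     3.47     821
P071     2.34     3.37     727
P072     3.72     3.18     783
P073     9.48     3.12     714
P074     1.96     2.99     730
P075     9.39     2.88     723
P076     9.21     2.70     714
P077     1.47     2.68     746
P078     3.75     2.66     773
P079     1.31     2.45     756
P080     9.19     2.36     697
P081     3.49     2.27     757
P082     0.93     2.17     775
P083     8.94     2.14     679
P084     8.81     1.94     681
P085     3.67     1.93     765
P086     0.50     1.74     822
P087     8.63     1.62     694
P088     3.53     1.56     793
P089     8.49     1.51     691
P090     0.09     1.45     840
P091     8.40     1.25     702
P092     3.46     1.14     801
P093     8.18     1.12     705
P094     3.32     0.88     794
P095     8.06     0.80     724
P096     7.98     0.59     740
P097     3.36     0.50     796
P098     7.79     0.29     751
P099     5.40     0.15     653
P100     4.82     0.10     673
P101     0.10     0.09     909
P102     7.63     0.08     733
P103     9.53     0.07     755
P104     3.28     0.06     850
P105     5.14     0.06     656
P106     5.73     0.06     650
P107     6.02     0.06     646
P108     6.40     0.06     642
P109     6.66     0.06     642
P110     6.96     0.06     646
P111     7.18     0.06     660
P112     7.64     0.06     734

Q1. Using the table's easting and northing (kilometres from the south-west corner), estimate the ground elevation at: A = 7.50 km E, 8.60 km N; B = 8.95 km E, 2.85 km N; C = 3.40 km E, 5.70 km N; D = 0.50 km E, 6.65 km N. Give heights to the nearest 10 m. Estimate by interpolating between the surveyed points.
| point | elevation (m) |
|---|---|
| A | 700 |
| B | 710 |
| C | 730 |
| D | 730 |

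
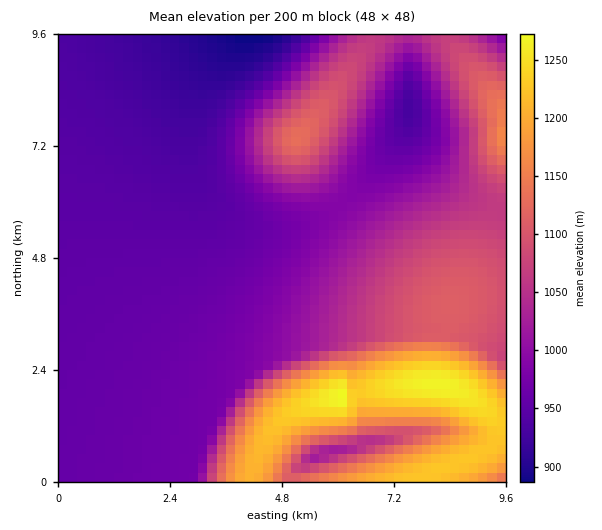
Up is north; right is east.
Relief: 880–1280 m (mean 1030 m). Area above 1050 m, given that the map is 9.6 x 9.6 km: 32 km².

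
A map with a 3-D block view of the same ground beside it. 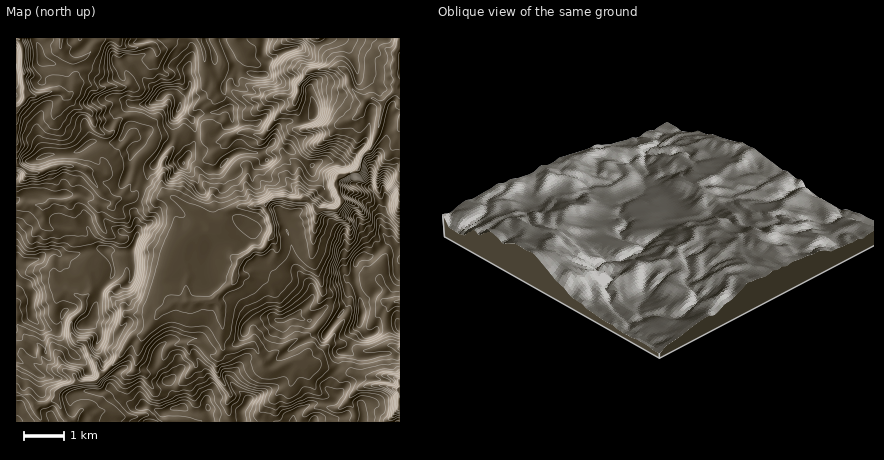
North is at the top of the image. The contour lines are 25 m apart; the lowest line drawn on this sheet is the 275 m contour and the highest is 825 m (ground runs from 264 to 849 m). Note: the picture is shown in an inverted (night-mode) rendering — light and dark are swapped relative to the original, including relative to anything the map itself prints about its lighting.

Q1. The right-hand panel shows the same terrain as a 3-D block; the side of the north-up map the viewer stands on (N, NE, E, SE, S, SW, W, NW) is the NE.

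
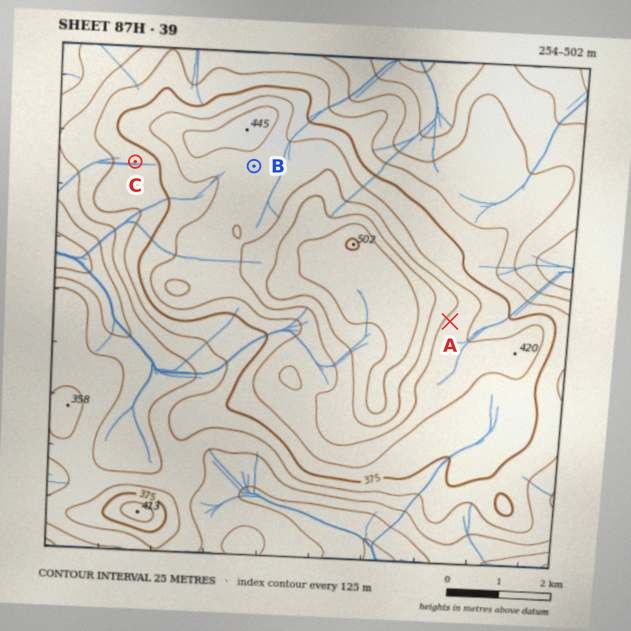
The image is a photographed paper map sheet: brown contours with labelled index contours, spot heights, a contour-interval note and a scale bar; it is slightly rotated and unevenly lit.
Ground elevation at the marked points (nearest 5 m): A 420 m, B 415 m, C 365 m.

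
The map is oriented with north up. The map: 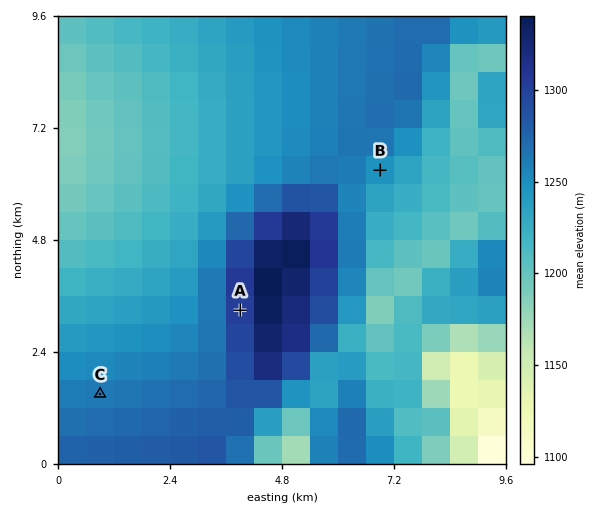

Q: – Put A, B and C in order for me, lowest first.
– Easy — B C A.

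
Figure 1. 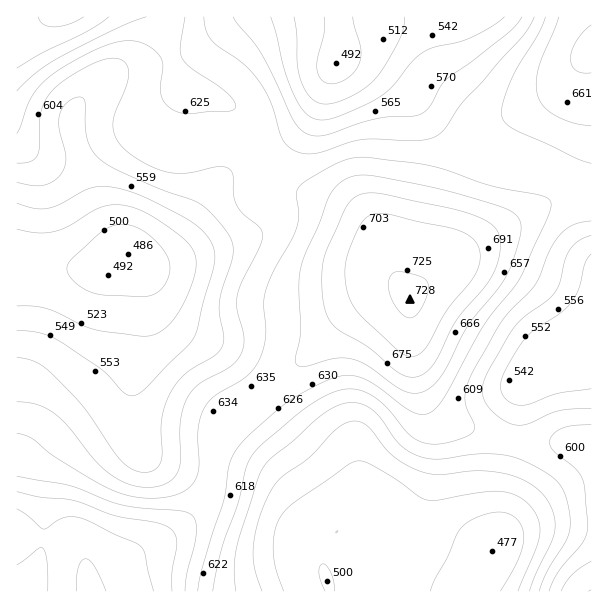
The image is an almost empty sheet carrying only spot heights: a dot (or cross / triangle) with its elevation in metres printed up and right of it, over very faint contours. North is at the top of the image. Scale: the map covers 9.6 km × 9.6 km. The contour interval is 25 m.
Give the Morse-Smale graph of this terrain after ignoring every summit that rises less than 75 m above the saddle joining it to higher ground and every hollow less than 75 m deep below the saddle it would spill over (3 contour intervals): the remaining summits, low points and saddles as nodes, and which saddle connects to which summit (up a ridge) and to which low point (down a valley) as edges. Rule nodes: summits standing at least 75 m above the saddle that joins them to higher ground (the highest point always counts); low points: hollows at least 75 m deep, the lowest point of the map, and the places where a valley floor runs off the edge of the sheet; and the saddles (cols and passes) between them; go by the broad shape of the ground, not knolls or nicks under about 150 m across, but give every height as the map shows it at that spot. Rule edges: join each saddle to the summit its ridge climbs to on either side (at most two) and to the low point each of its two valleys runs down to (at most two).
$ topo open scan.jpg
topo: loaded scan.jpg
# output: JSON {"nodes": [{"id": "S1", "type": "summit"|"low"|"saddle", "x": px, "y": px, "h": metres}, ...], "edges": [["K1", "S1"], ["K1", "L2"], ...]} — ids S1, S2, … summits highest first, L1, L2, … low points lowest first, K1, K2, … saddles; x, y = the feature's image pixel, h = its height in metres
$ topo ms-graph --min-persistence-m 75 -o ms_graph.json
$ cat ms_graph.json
{"nodes": [
{"id": "S1", "type": "summit", "x": 90, "y": 588, "h": 729},
{"id": "S2", "type": "summit", "x": 410, "y": 297, "h": 728},
{"id": "S3", "type": "summit", "x": 63, "y": 17, "h": 707},
{"id": "L1", "type": "low", "x": 492, "y": 552, "h": 477},
{"id": "L2", "type": "low", "x": 126, "y": 254, "h": 486},
{"id": "L3", "type": "low", "x": 336, "y": 63, "h": 492},
{"id": "K1", "type": "saddle", "x": 213, "y": 471, "h": 633},
{"id": "K2", "type": "saddle", "x": 266, "y": 153, "h": 609},
{"id": "K3", "type": "saddle", "x": 36, "y": 266, "h": 505}],
"edges": [["K1", "S1"], ["K1", "S2"], ["K1", "L1"], ["K1", "L2"], ["K2", "S2"], ["K2", "S3"], ["K2", "L2"], ["K2", "L3"], ["K3", "S1"], ["K3", "S3"], ["K3", "L2"]]}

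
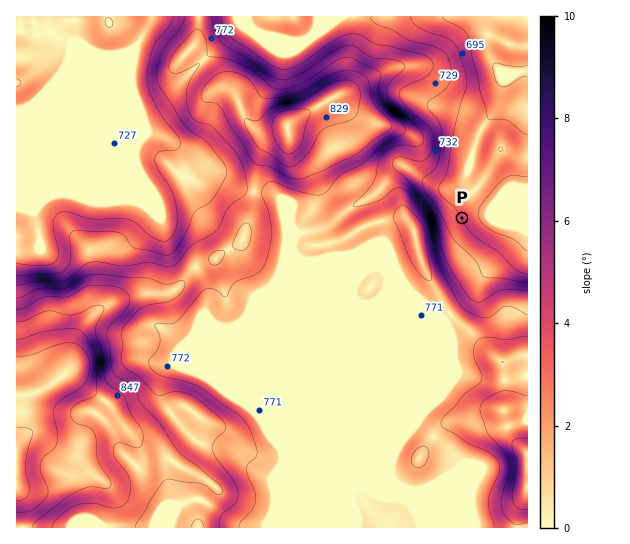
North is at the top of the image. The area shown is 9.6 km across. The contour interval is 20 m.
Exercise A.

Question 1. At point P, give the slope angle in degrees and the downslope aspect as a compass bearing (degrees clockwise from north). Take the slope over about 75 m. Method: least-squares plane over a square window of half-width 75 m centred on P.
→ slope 4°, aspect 64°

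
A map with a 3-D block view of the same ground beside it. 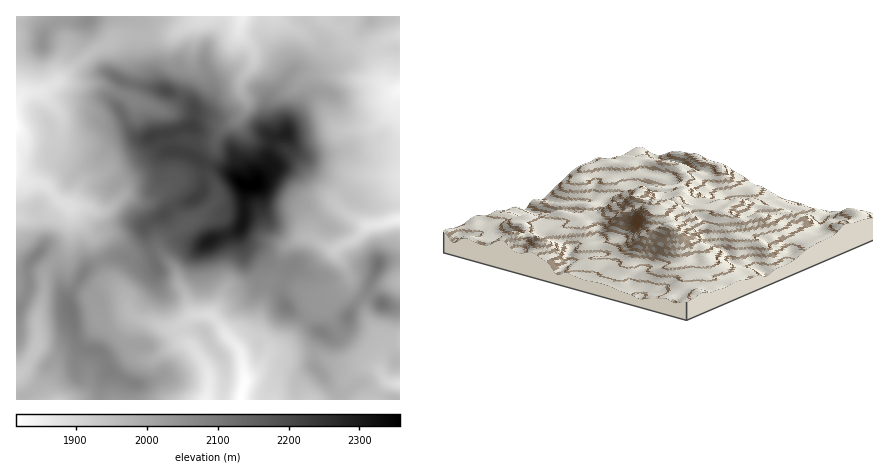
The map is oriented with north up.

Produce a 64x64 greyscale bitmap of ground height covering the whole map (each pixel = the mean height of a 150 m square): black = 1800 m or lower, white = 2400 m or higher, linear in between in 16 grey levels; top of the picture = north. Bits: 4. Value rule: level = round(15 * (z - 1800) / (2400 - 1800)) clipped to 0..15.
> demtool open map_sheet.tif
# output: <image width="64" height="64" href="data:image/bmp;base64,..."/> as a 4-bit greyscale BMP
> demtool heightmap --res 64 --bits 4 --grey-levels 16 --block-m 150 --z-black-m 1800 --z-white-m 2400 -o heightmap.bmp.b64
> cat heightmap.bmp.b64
<image width="64" height="64" href="data:image/bmp;base64,Qk12CAAAAAAAAHYAAAAoAAAAQAAAAEAAAAABAAQAAAAAAAAIAAATCwAAEwsAABAAAAAAAAAAAAAAABEREQAiIiIAMzMzAERERABVVVUAZmZmAHd3dwCIiIgAmZmZAKqqqgC7u7sAzMzMAN3d3QDu7u4A////AEREREREVWZmZmZmVURDMiESIhASIzMzRDNERVRERERERERERFVWZmZmd3ZlVUQzIiIiERIjMzNERERVVURERDNERVVVVmZnd3d3d2ZVVEMiIiIhESMzM0REVVVERERDMjRFVVVmZmd3d3d2ZmVVQyIiMiERIjMzREVVVURERDMzM0VVVWd2Z3d3dmZmZVVDIiIzIREiMzNEVWVVREREM0RDRFVWZ3d3d3ZmVVVVVEMiIjMhEiIzM0RWZVVEREQ0REREVWZnd3d3dmVVVVVEMyIjMyESIjMzRFVVVVREREREVERFZmd3d3dmVVVVREMyIjMzISIzMzNEVVVVVURERERVREVmd3d3d2ZVVVVEMyIjMzIhIzMzM0RVZmZlVERERGVERWZ3d3d2ZVVVVUMzIjMzIiIjMzMzRVZmZmZUREREZURFZ3d3ZmZVVVVUQzMzMzMiIjMzM0RFZnd3ZmVERERlREVnd3ZmZVVVVEQzMzMzMiIjMzNERVVnd3d3ZURERGVERWd3dmZVVVREQzMzMzMyIjMzNEVVZmd3Z3dlVERVZkRFZ3h2ZmVVRERERDMzMyIzNEREVmZmZmZmd3VVVVV2VEVniHZmZVREREREQzMyIzRERVVmd3ZmZmZ3dlZndnZURWeIdmZlVERFVVVEMzMzNFVVVWd3dmZmZmd2Z3h3dmVVZ4d2ZmVURFVWZlREREREVWZmZ3d2ZmZmZmZniHZmZVVnd2ZmZVVFVWZmVERVVEVVZmZnd2ZmZmZmZnd3ZWZmVWd3dmZVVVVWd3ZVVVVVVVZmZnd3ZmZmZmVmd2ZVZnZVZ2d2ZlVVVmd3dlVWZmVVVmZ3d3dmZmZmVVZ3ZVRmZlVmZndmZVVmd3h2VWZmZmVmd3d3d3ZmZmZVVnd2VGdmVWZmd3ZmZmd3iIdmd3d3Znd3d3d3d3ZmZVVWd3ZVZ3ZlZlZndmZnd3eIh2eIiId3iIh3d3d3ZmVURVZ3h2Vmd2ZVVWZmZ3d3eIh3eJqqmYiZmId3d3dmVURFVmeHZlZndmVVVmZmd3d4iIiJq7u6qaqpiHdmZmVUM0RFZnZlVWZ2ZVVVVVZnd4iIiJmrzMu6qqmYdmVVVUQzM0RVZVVFVmZVRERFVWZ3iIiJmavMzMu7qph3ZVREREQzM0RVRERFVVRERERVVniZmZmZmrzMzMy6mYh2VEREREMzM0RERERERDM0RFVWeJmZmZmZqru8zcupmHZVRFVURDIiIjMzMzMzMzNERWeImZmpmZmaqqvNy6qpdlVVVVRDMiIiIjMzMzMzMzREVniZmqqZmZmqqr3cu6l2VVVVRDMzMyIhMzMzMyIzM0RWd4iZqqqpmZqqvNy7qXZlVVREMzMzMyIzMzMiIiMzREVneImaqqqqmqq93My5dmVVVEM0REMzMyMzMyIjMzRFVVZ4iZmqqqqpqs3dzLl2ZlVEREREMzMyIiIiIzM0RFVVVniZmZqqqqqrzd3dyodmVUREREQzMyIiIiIzRERFVVVWeJmZmaqqqqze7u3bmHZlVEREQzMyIhIiIjNEREVVVWZ4mZmZmqqqvN7u7dyph3ZVREQzMzIiEiIjM0RERVVVZniZmZmaqqvN3d7t3LqYh2VUQzMzMiISIjM0RERVVVZniJmZmaqqq8zd3d3dy6mIZVREMzMyIhIjMzNERFVVVniJmqqqqrurvMzd3d3LqZh2VERDMzIiEiMzM0REVVVWeJmqqqqruqqrzMzN3MuqmHZUREMzMyIRIzMzNERVVWaImqqru6qqqavLu8zMu7qYdlREQzMzIhEiMzM0RFVWZ4mqqqqqqqqZq7qqvMy7uphlVERDMzMiESIzMzREVVZniaq6qqqqqpmaqpq7zMy6l2VEREMzMyIRIjMzNEVVZniZqqqqqqqqmZmZmrzMzLqHVEQzMzMyIhEiMzM0RVZmeJmZqqqqu6qZiIiau7vMuYdUREMzMiIiESMzMzRFVmZ4iIiZmZqqqpmId4mqqruphlRERDMyIiISIzMzNEVWZniIiIiIiaqqmYh3eJmaqph2VEREMzIiIRIjMyM0RVZniId3d4iJqqqYh3ZneIiYh3ZVVUQzMiIREiIiIzRFVneId3d4iJmqqYh3ZlZ3d3d3ZlVVVDMiIRERIiIjNEVmd3d3eImZmZmYh3ZVVmd3ZmZmVVVUMyIhEREiIiM0RVZnd3eImaqZmYd3dlVWZ3ZmZmZmVVQzIiERIiIiIjNEVWd4iIiZmZiId3dmVFVmZmZlVVVVRDIiIREiIiIiM0RWZ4iIiIiId3d3dmVURVVmZmVVVVRDMiIiIjMzMzMzRFZ3h3d3d3d2ZmZmZVRERVVmZVVVREMzIiIiMzRDMzNEVmd2Zmd3ZmZmZmZVRENEVVZlVVRERDMyIiI0RERERERFVVVWZmZmZmZmZVREMzRFVVVVREREQzMyI0RFVUREREREVVVVVVVWVWZVQzMzNERVVVREREQzMzMzRFZmVERERERERVVVVFVVVlQzMzM0REREREREQzMzMzNEVmZURFVERERERERERERVVDMiIzNEREREREQzMzMzM0RWZlVVVVVEREREREMzNERDMiIjMzM0MzRERDM0MzMzRFZmVVVWZVREREREQzMzMzMyIiMzMzMzNEQzM0REMzNEVWZmZmZmVUREREREMzIiMzIiIjMzMzMzMzMzREREM0RVVWZmZmZVVVREREQzMiIiIiEiMzMzMzMzMzNERERE"/>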